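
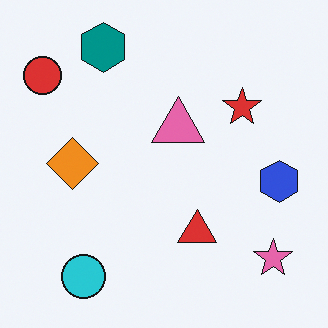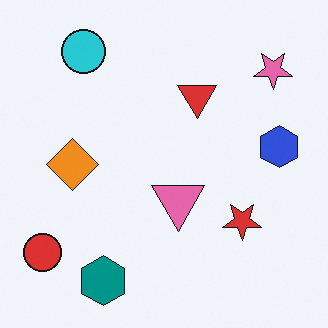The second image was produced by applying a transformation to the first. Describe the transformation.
The image was flipped vertically (top ↔ bottom).

The teal hexagon is in the top-left of the first image and the bottom-left of the second — shapes on opposite sides of the horizontal midline have swapped in a mirror flip.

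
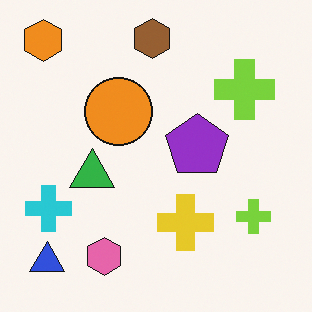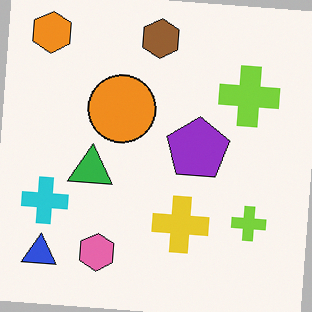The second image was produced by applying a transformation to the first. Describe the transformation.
The second image is the first rotated clockwise by a small amount.

Every shape is tilted by the same angle and the image corners show triangular fill wedges — a whole-image rotation by a non-right angle.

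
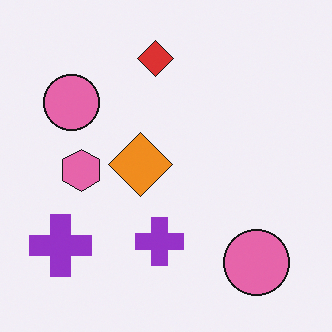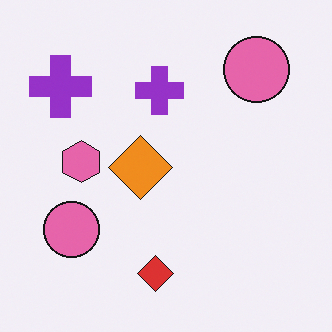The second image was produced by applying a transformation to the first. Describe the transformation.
Flipped vertically (top ↔ bottom).

The red diamond is in the top of the first image and the bottom of the second — shapes on opposite sides of the horizontal midline have swapped in a mirror flip.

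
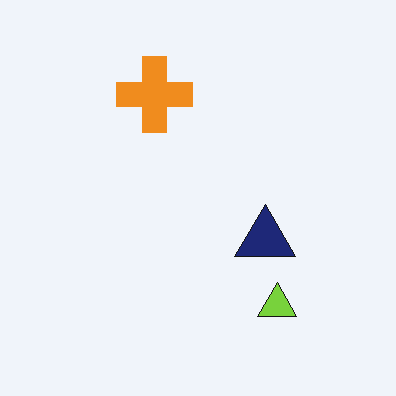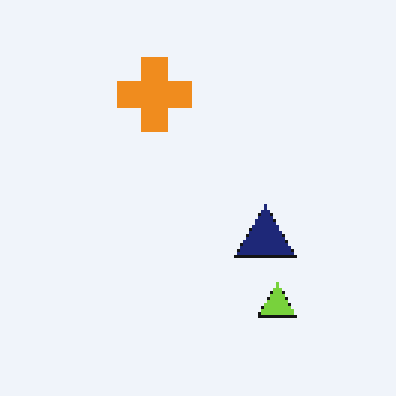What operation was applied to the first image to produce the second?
Lightly pixelated (a mild mosaic effect).

Shapes are reduced to large square blocks; fine edges and outlines are lost — a downscale-then-upscale (mosaic) effect.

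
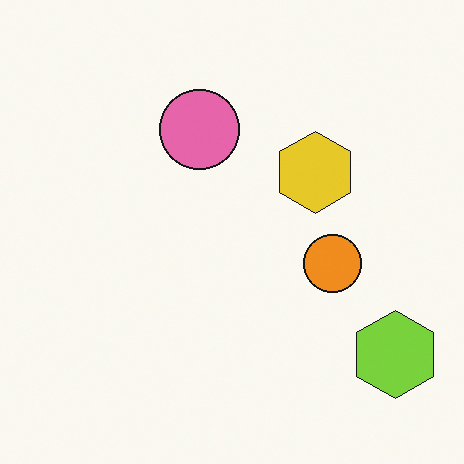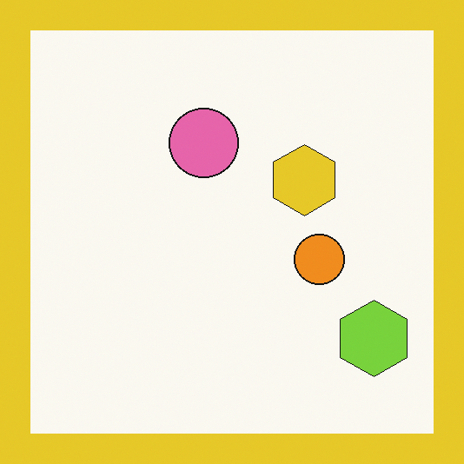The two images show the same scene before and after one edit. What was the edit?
The image was framed with a yellow border.

A solid yellow frame runs around the edge of the second image, with the content slightly shrunk inside it.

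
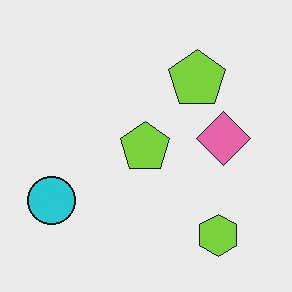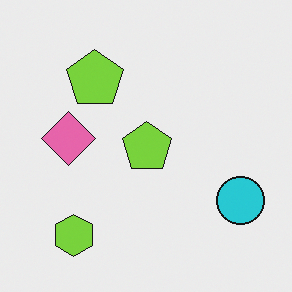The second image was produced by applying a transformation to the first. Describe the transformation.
The second image is the first flipped horizontally (left ↔ right).

The cyan circle is in the bottom-left of the first image and the bottom-right of the second — shapes on opposite sides of the vertical midline have swapped in a mirror flip.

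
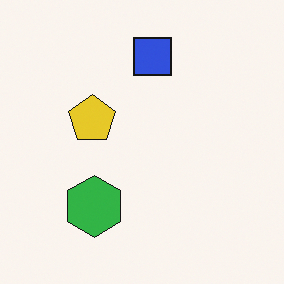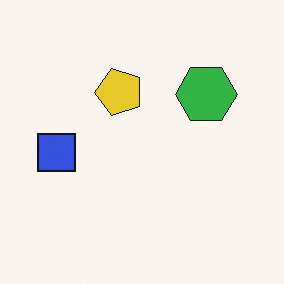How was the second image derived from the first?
Transposed (reflected across the top-left ↔ bottom-right diagonal).

Shapes have swapped their row and column positions — what was in the top-right is now in the bottom-left — a diagonal reflection.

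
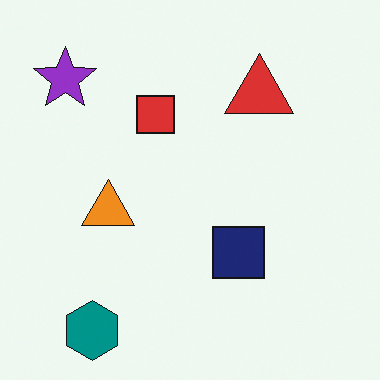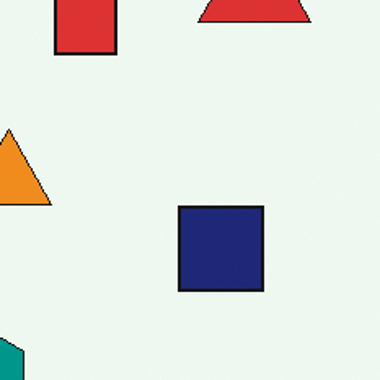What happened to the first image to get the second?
Cropped tightly and scaled back up.

The visible shapes are larger and the field of view is narrower; shapes near the original edges may be partly or wholly outside the frame — a crop-and-rescale.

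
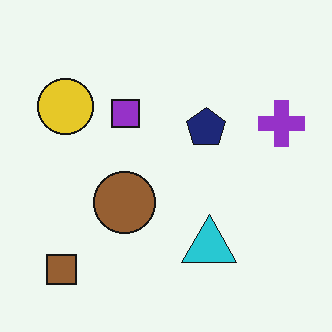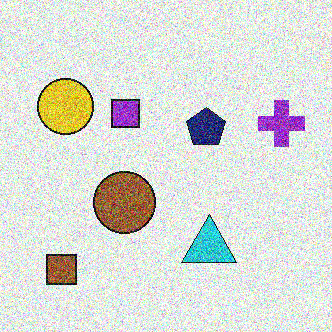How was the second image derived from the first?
Degraded with strong gaussian noise.

Random speckle covers the whole image, including the flat background.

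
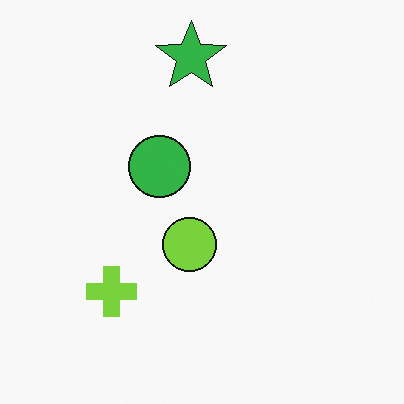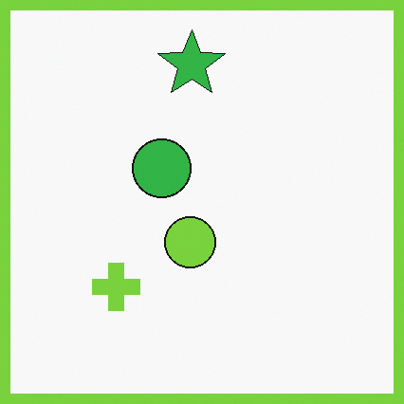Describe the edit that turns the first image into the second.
It was framed with a lime border.

A solid lime frame runs around the edge of the second image, with the content slightly shrunk inside it.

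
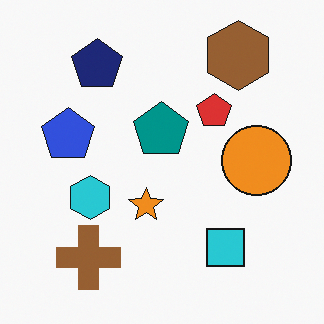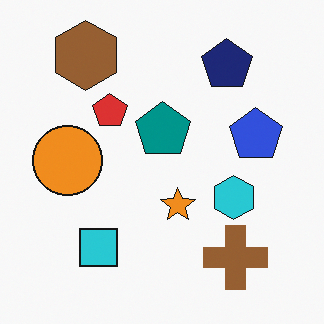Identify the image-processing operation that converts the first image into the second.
The image was flipped horizontally (left ↔ right).

The blue pentagon is in the left of the first image and the right of the second — shapes on opposite sides of the vertical midline have swapped in a mirror flip.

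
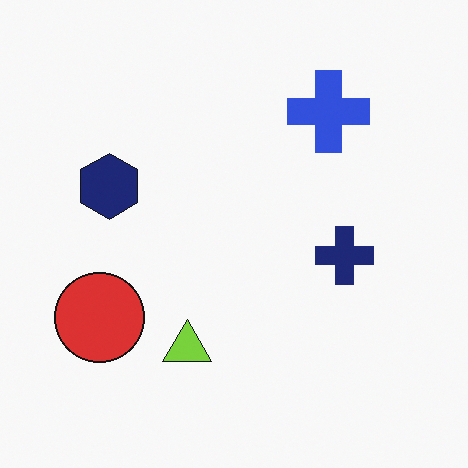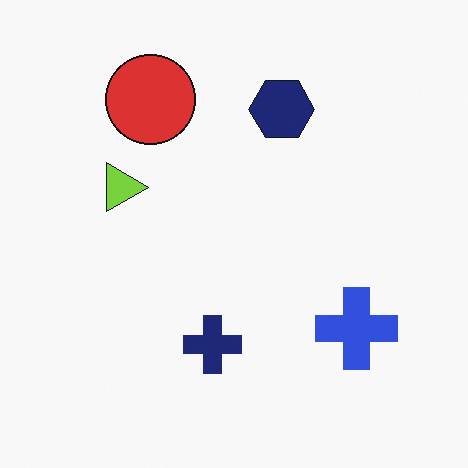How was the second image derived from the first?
The second image is the first rotated 90° clockwise.

The red circle sits in the bottom-left of the first image and the top-left of the second — consistent with a whole-image 90° clockwise rotation.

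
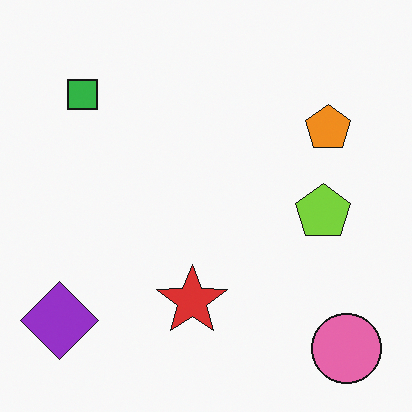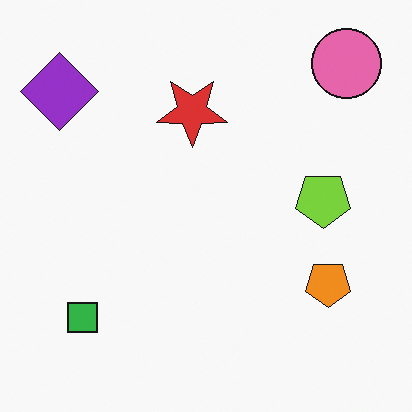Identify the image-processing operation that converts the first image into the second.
This is the original image flipped vertically (top ↔ bottom).

The pink circle is in the bottom-right of the first image and the top-right of the second — shapes on opposite sides of the horizontal midline have swapped in a mirror flip.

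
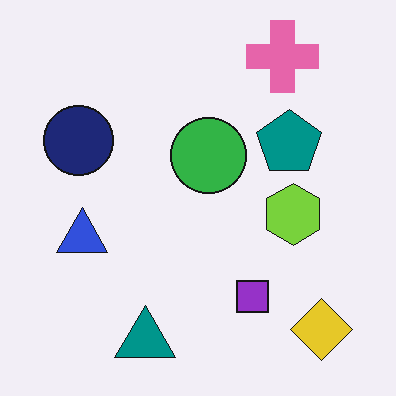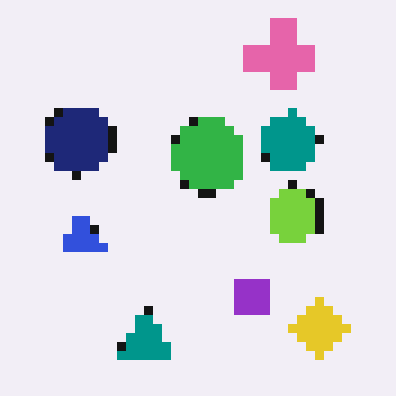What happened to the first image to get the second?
This is the original image coarsely pixelated.

Shapes are reduced to large square blocks; fine edges and outlines are lost — a downscale-then-upscale (mosaic) effect.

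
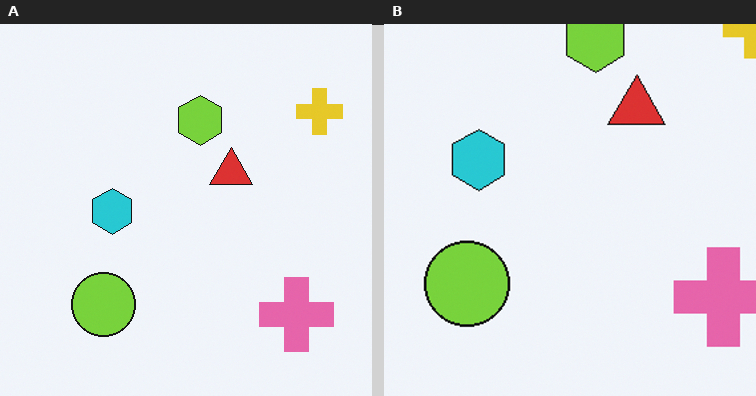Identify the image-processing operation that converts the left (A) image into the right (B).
The transformation is: cropped slightly and scaled back up.

The visible shapes are larger and the field of view is narrower; shapes near the original edges may be partly or wholly outside the frame — a crop-and-rescale.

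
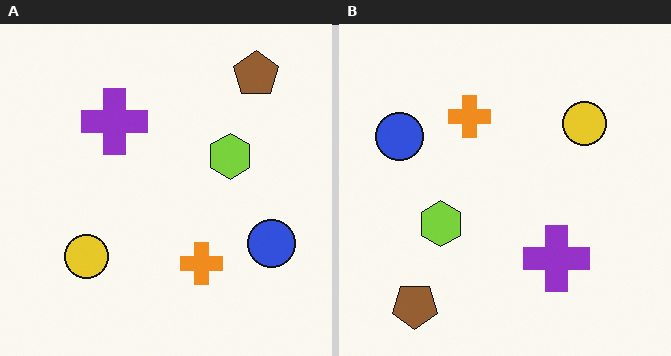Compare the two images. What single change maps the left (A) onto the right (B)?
This is the original image rotated 180°.

The brown pentagon sits in the top-right of the left (A) image and the bottom-left of the right (B) — consistent with a whole-image 180° rotation.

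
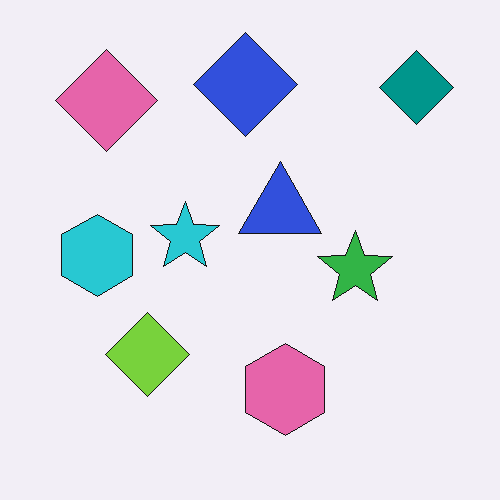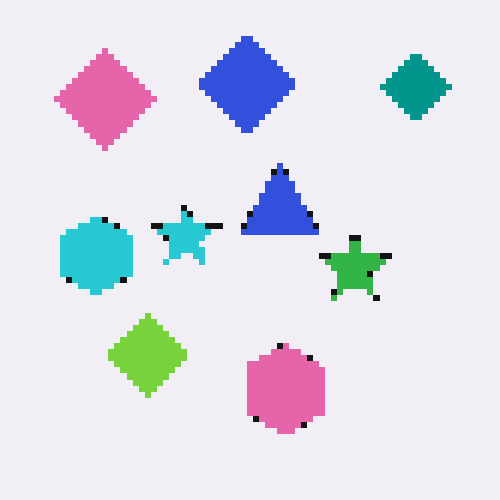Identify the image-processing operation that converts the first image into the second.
The transformation is: moderately pixelated.

Shapes are reduced to large square blocks; fine edges and outlines are lost — a downscale-then-upscale (mosaic) effect.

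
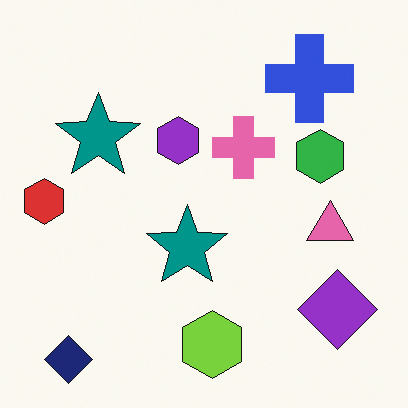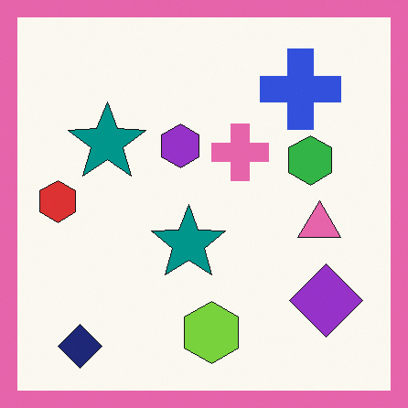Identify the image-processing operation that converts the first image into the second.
Framed with a pink border.

A solid pink frame runs around the edge of the second image, with the content slightly shrunk inside it.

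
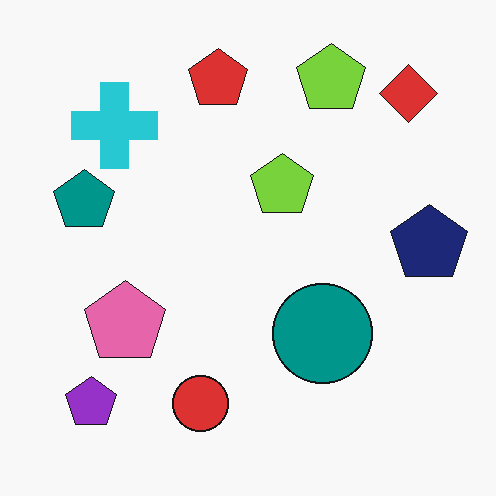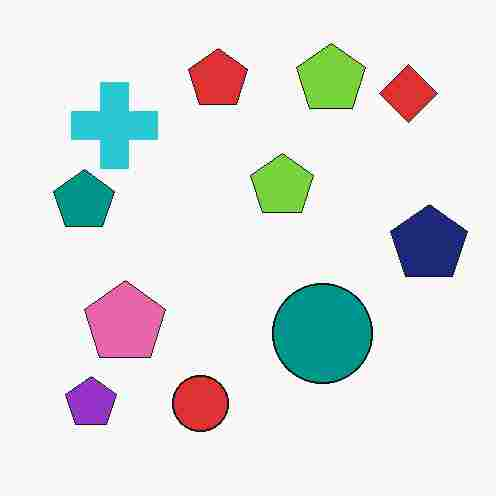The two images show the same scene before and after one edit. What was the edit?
The second image is the first heavily JPEG-compressed with obvious blocking artifacts.

Blocky 8×8 compression artifacts appear around shape edges and the flat background shows ringing — characteristic JPEG degradation.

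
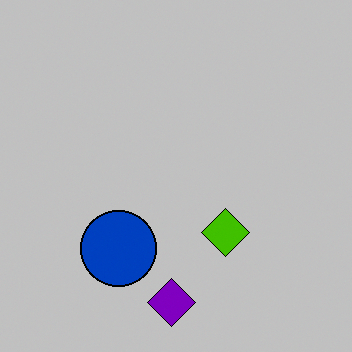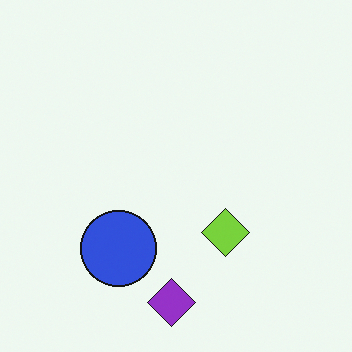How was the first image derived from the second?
Aggressively posterized.

Each flat color has snapped to a coarser quantized level — most visibly, the near-white background has dropped to a flat grey.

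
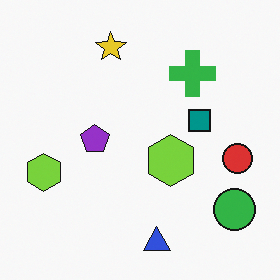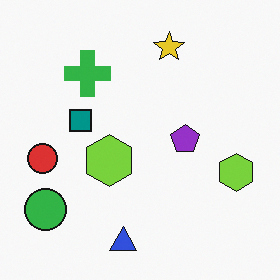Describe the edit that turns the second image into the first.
The image was flipped horizontally (left ↔ right).

The red circle is in the left of the second image and the right of the first — shapes on opposite sides of the vertical midline have swapped in a mirror flip.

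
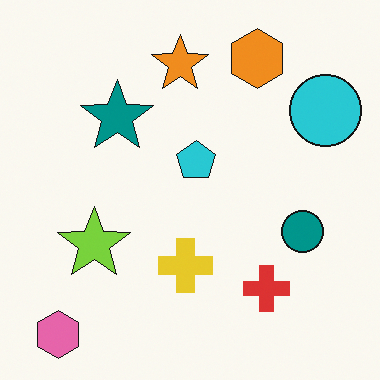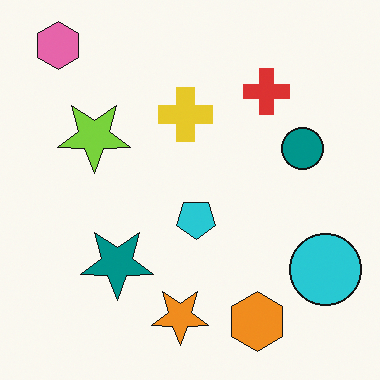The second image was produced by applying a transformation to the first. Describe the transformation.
It was flipped vertically (top ↔ bottom).

The pink hexagon is in the bottom-left of the first image and the top-left of the second — shapes on opposite sides of the horizontal midline have swapped in a mirror flip.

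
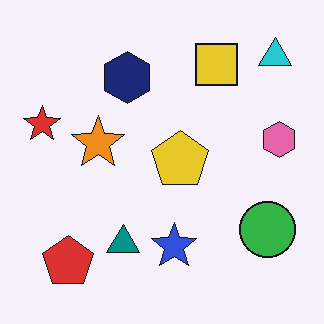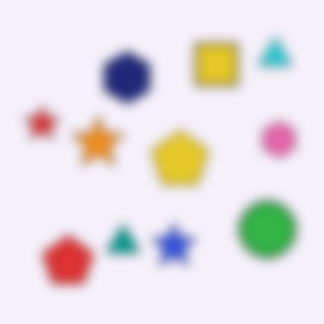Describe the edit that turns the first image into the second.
The image was heavily blurred.

Shape edges and outlines are uniformly softened across the whole image.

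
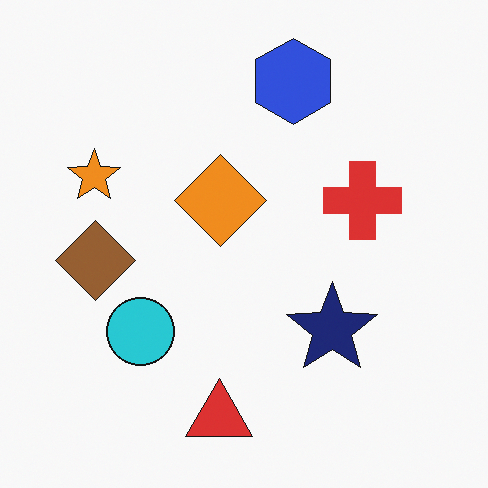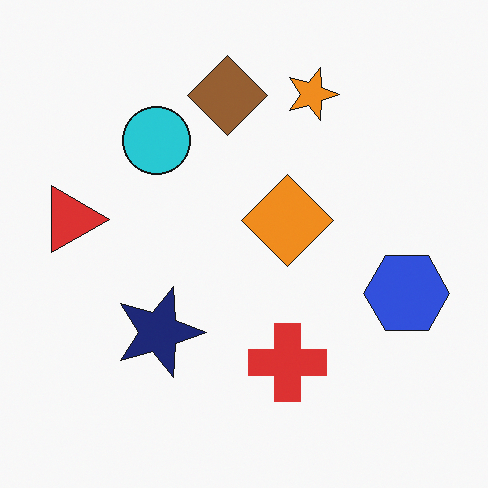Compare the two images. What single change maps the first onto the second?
This is the original image rotated 90° clockwise.

The red triangle sits in the bottom of the first image and the left of the second — consistent with a whole-image 90° clockwise rotation.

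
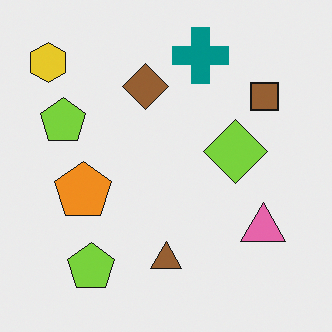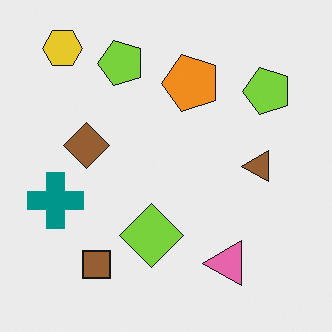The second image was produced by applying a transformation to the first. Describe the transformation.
The image was transposed (reflected across the top-left ↔ bottom-right diagonal).

Shapes have swapped their row and column positions — what was in the top-right is now in the bottom-left — a diagonal reflection.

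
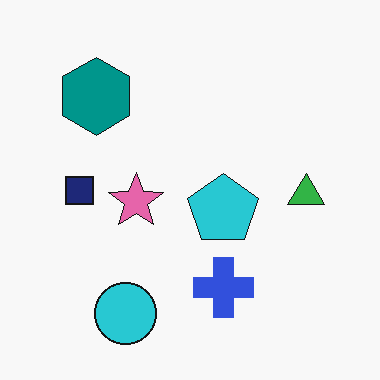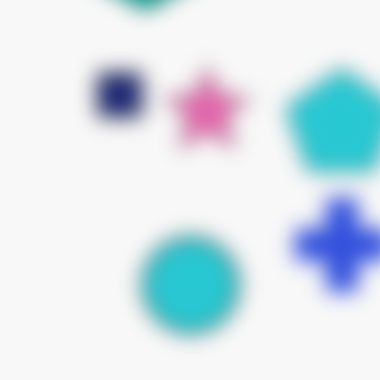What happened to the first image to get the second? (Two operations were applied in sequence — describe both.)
The second image is the first strongly gaussian-blurred, then cropped slightly and scaled back up.

Shape edges and outlines are uniformly softened across the whole image. The visible shapes are larger and the field of view is narrower; shapes near the original edges may be partly or wholly outside the frame — a crop-and-rescale.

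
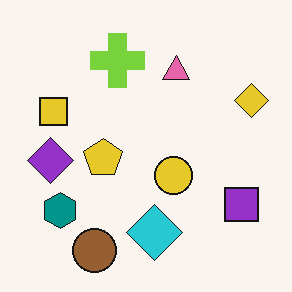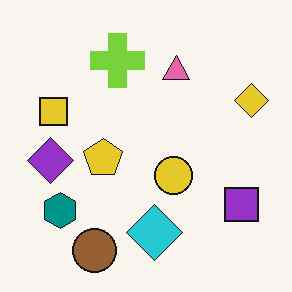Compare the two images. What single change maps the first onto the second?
This is the original image given moderate JPEG compression.

Blocky 8×8 compression artifacts appear around shape edges and the flat background shows ringing — characteristic JPEG degradation.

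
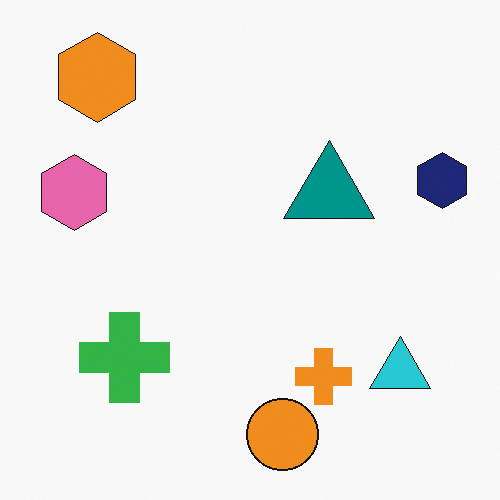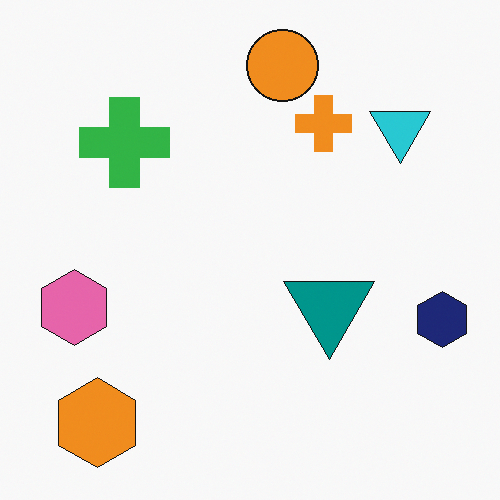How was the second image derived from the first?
It was flipped vertically (top ↔ bottom).

The orange circle is in the bottom of the first image and the top of the second — shapes on opposite sides of the horizontal midline have swapped in a mirror flip.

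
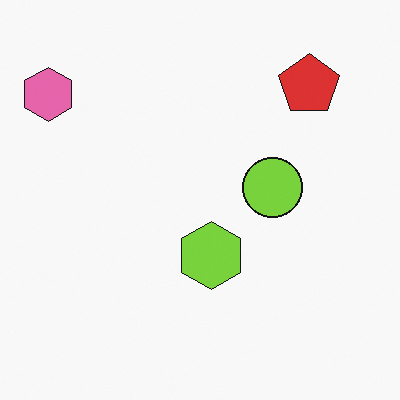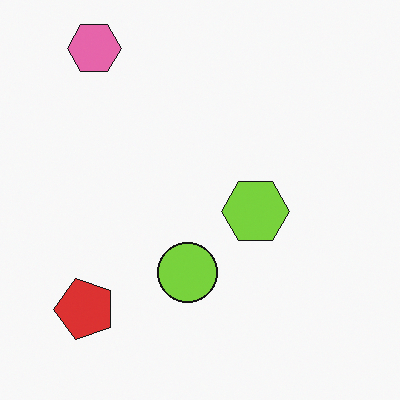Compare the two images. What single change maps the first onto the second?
This is the original image transposed (reflected across the top-left ↔ bottom-right diagonal).

Shapes have swapped their row and column positions — what was in the top-right is now in the bottom-left — a diagonal reflection.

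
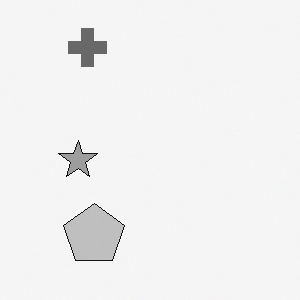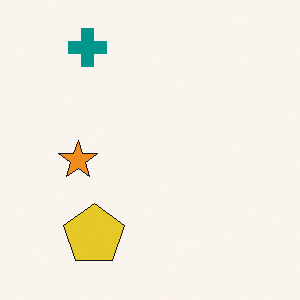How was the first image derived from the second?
The image was converted to grayscale.

All color is removed — every shape is now a shade of grey.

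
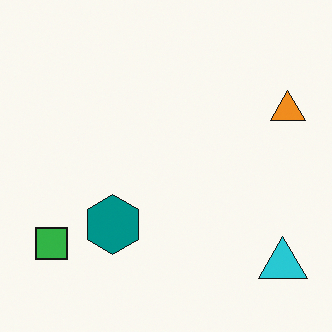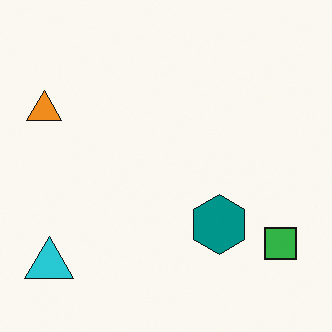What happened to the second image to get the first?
The transformation is: flipped horizontally (left ↔ right).

The orange triangle is in the top-left of the second image and the top-right of the first — shapes on opposite sides of the vertical midline have swapped in a mirror flip.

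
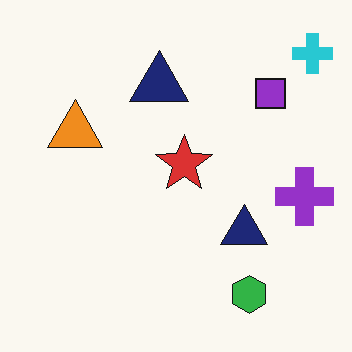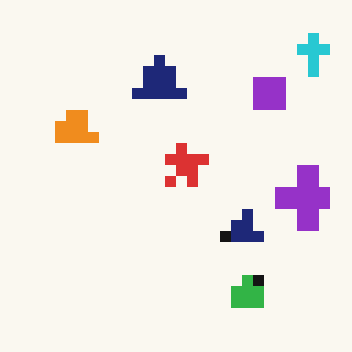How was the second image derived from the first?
Heavily pixelated into large blocks.

Shapes are reduced to large square blocks; fine edges and outlines are lost — a downscale-then-upscale (mosaic) effect.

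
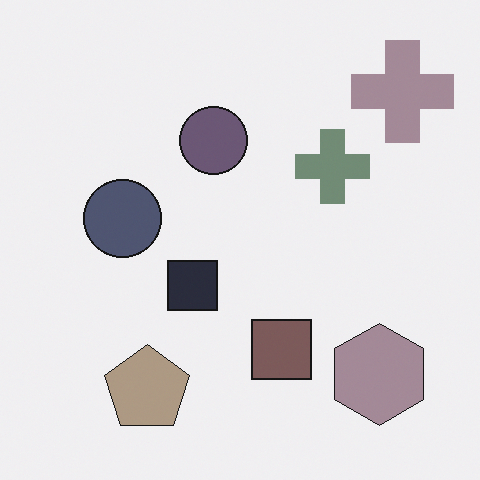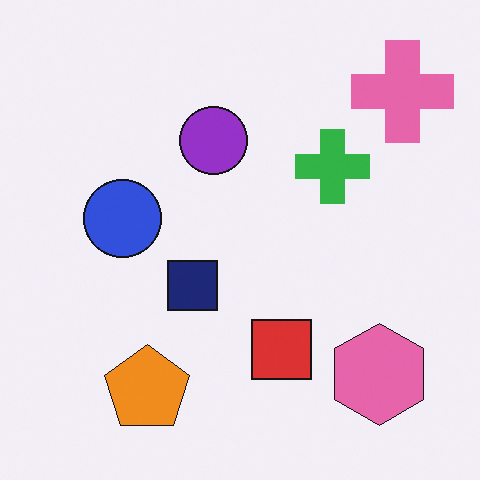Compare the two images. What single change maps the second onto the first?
The first image is the second heavily desaturated.

All colors are more muted and greyish — a global saturation change.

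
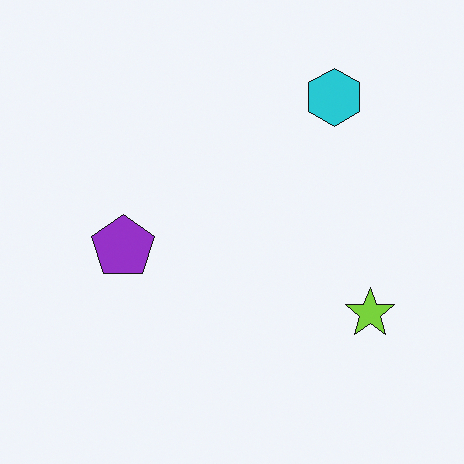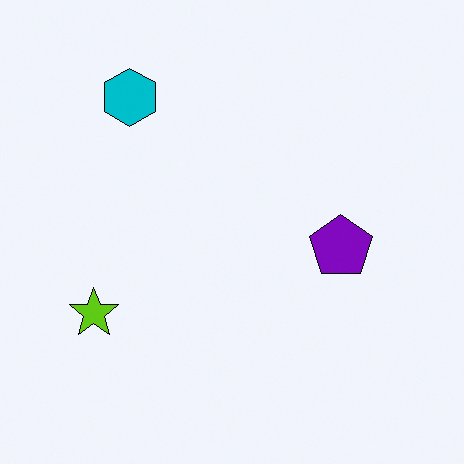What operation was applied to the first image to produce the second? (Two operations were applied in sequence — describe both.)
The second image is the first flipped horizontally (left ↔ right), then given slightly increased contrast.

The lime star is in the bottom-right of the first image and the bottom-left of the second — shapes on opposite sides of the vertical midline have swapped in a mirror flip. Tones are pushed away from mid-grey across the whole image — a global contrast change.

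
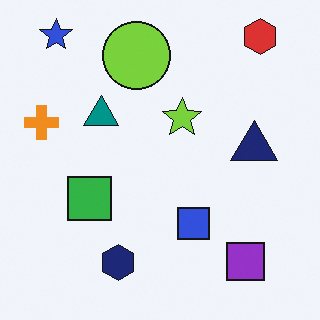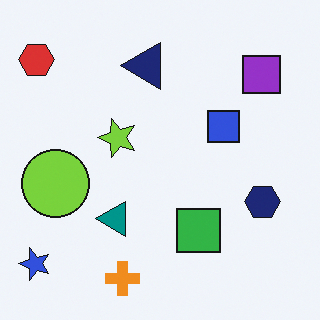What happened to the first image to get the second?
The transformation is: rotated 90° counter-clockwise.

The blue star sits in the top-left of the first image and the bottom-left of the second — consistent with a whole-image 90° counter-clockwise rotation.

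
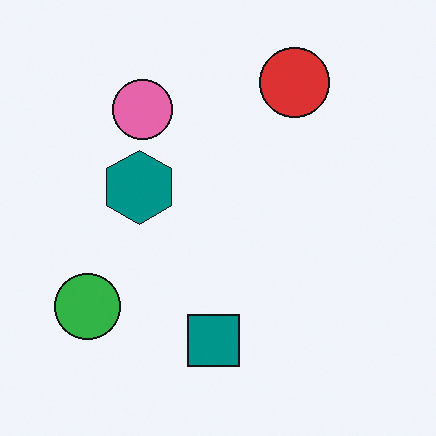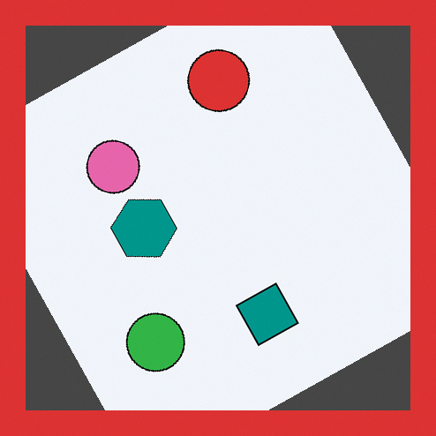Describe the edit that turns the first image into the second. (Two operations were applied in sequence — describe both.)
It was rotated counter-clockwise by a moderate amount, then framed with a red border.

Every shape is tilted by the same angle and the image corners show triangular fill wedges — a whole-image rotation by a non-right angle. A solid red frame runs around the edge of the second image, with the content slightly shrunk inside it.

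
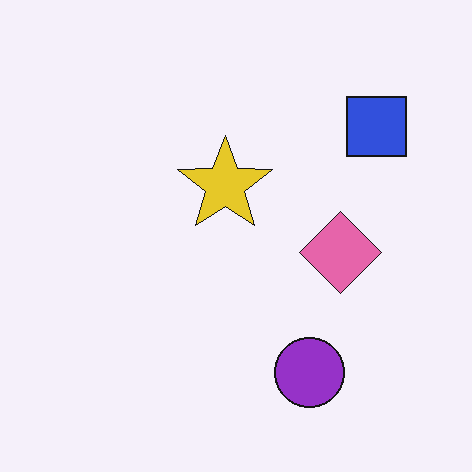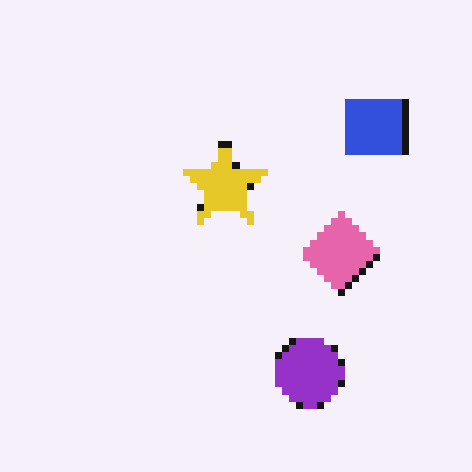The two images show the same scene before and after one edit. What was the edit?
The image was moderately pixelated.

Shapes are reduced to large square blocks; fine edges and outlines are lost — a downscale-then-upscale (mosaic) effect.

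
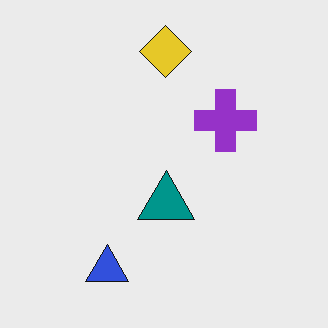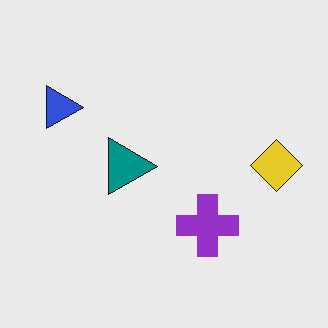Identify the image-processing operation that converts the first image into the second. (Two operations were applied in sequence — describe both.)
Rotated 90° clockwise, then JPEG-compressed with visible artifacts.

The blue triangle sits in the bottom-left of the first image and the top-left of the second — consistent with a whole-image 90° clockwise rotation. Blocky 8×8 compression artifacts appear around shape edges and the flat background shows ringing — characteristic JPEG degradation.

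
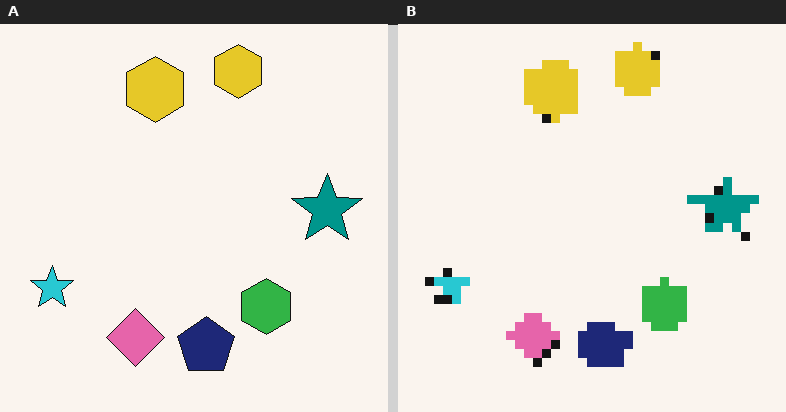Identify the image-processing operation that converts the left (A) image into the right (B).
This is the original image coarsely pixelated.

Shapes are reduced to large square blocks; fine edges and outlines are lost — a downscale-then-upscale (mosaic) effect.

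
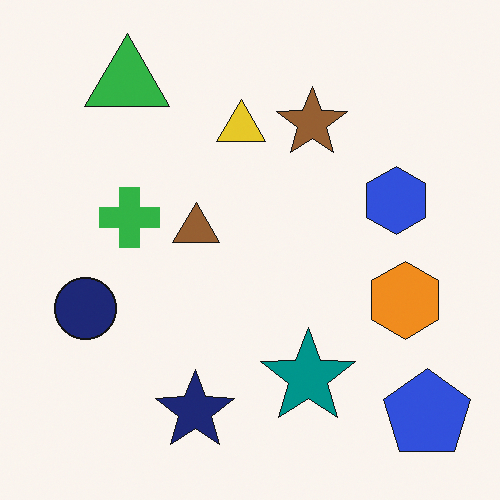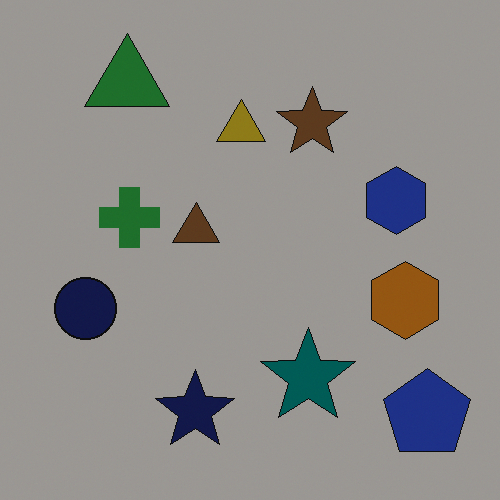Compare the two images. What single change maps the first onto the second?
This is the original image noticeably darkened.

Every pixel — background and shapes alike — is uniformly darkened.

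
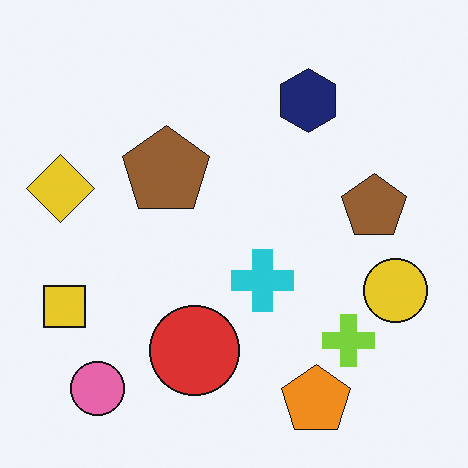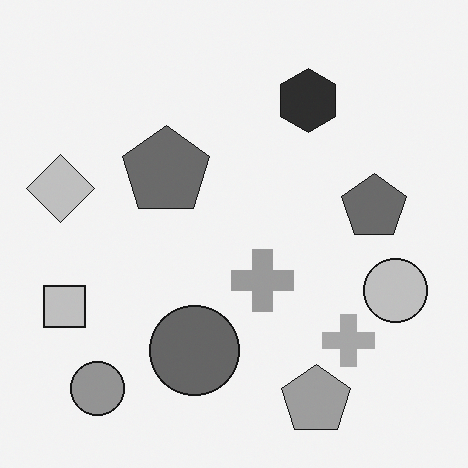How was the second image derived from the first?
The second image is the first converted to grayscale.

All color is removed — every shape is now a shade of grey.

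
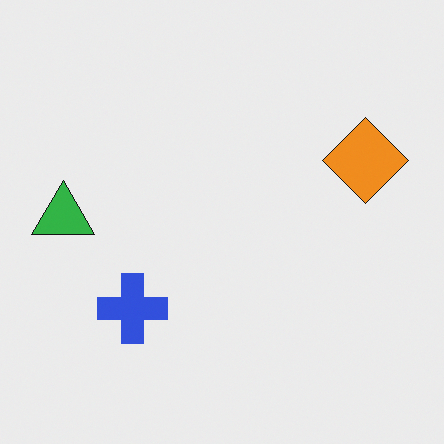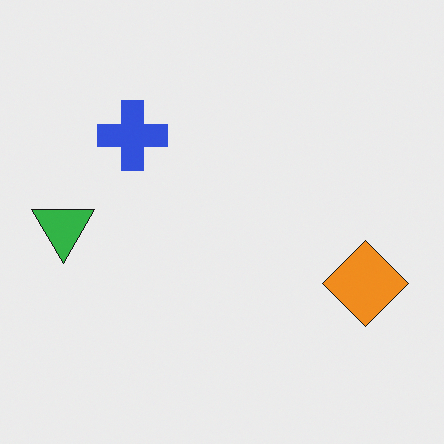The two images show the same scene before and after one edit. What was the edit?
This is the original image flipped vertically (top ↔ bottom).

The blue cross is in the bottom-left of the first image and the top-left of the second — shapes on opposite sides of the horizontal midline have swapped in a mirror flip.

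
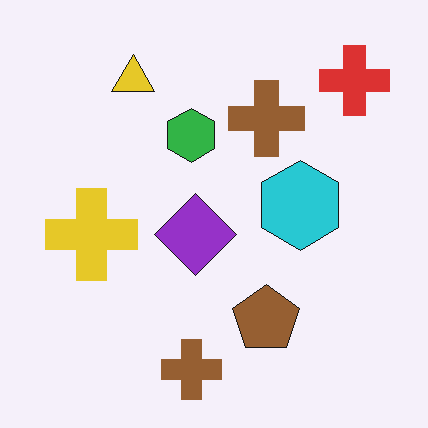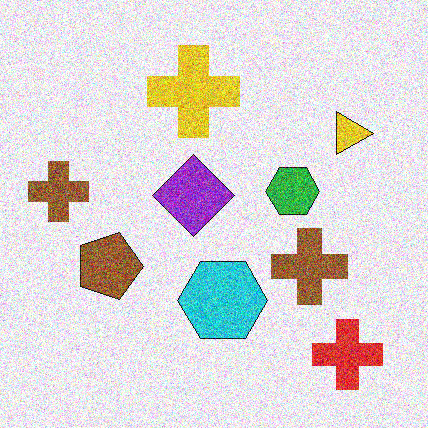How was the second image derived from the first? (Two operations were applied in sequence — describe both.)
The transformation is: degraded with strong gaussian noise, then rotated 90° clockwise.

Random speckle covers the whole image, including the flat background. The red cross sits in the top-right of the first image and the bottom-right of the second — consistent with a whole-image 90° clockwise rotation.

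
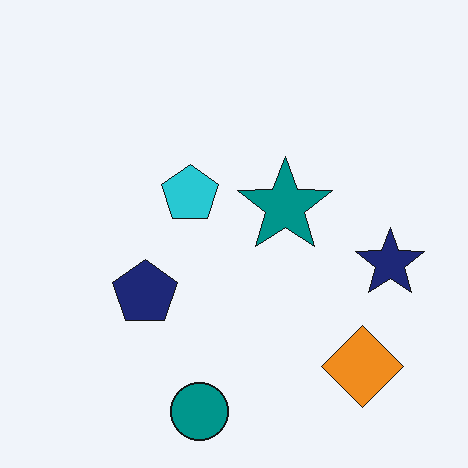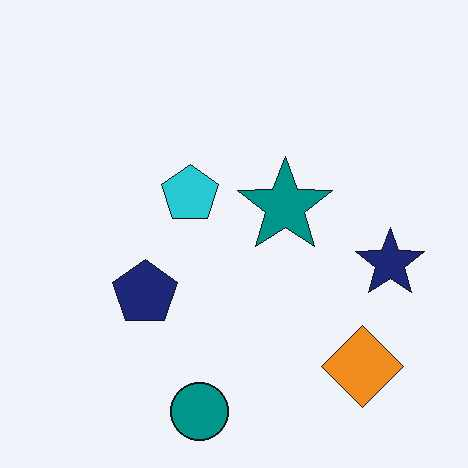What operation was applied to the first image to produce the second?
The image was JPEG-compressed with visible artifacts.

Blocky 8×8 compression artifacts appear around shape edges and the flat background shows ringing — characteristic JPEG degradation.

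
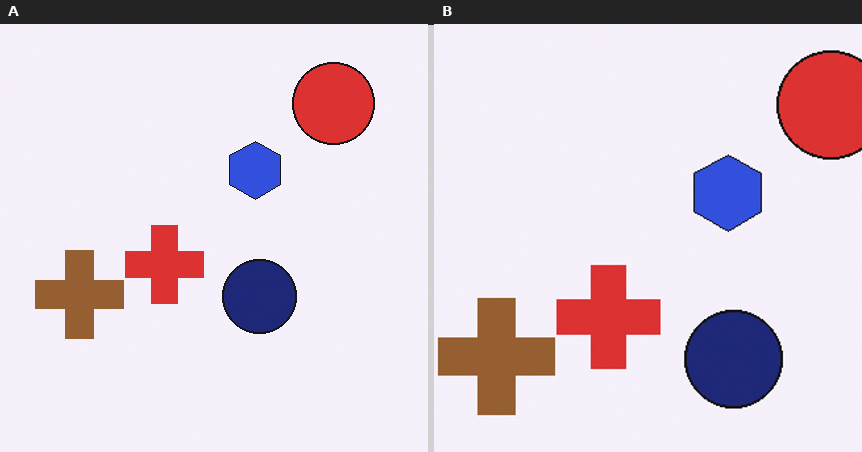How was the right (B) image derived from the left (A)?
The right (B) image is the left (A) cropped slightly and scaled back up.

The visible shapes are larger and the field of view is narrower; shapes near the original edges may be partly or wholly outside the frame — a crop-and-rescale.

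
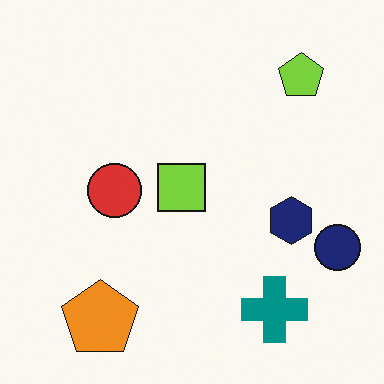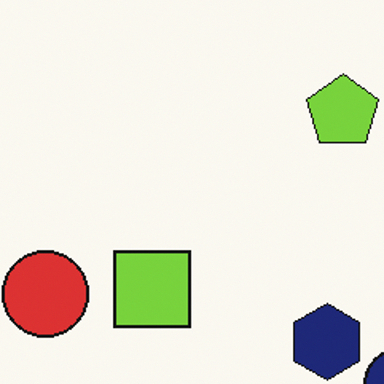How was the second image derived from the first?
The image was cropped to a modestly smaller region and rescaled.

The visible shapes are larger and the field of view is narrower; shapes near the original edges may be partly or wholly outside the frame — a crop-and-rescale.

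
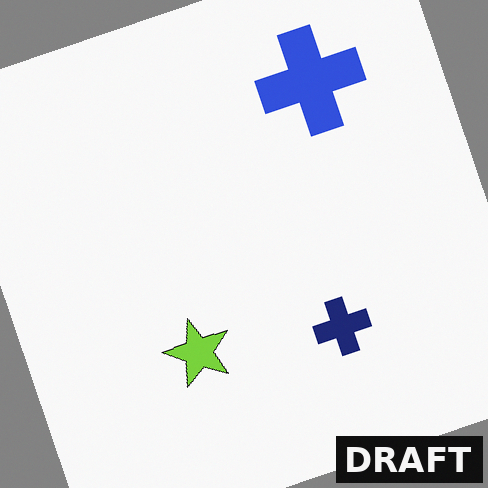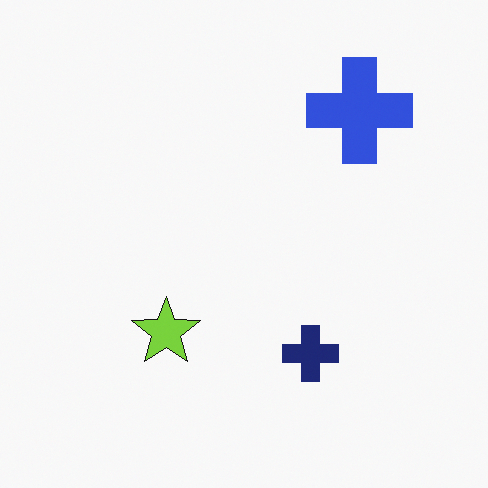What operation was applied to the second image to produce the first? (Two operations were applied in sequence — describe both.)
It was rotated counter-clockwise by a moderate amount, then watermarked with the text "DRAFT" in the lower-right corner.

Every shape is tilted by the same angle and the image corners show triangular fill wedges — a whole-image rotation by a non-right angle. A dark label reading "DRAFT" appears in the lower-right corner.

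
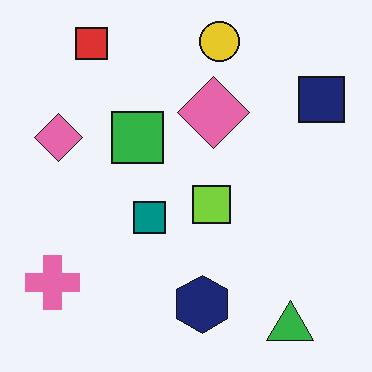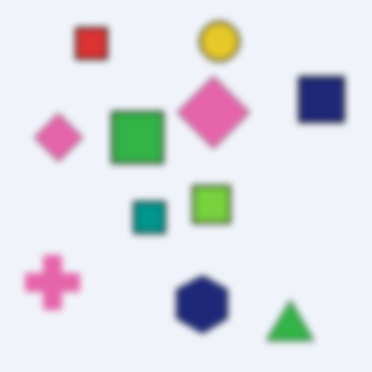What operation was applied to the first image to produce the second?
The transformation is: moderately blurred.

Shape edges and outlines are uniformly softened across the whole image.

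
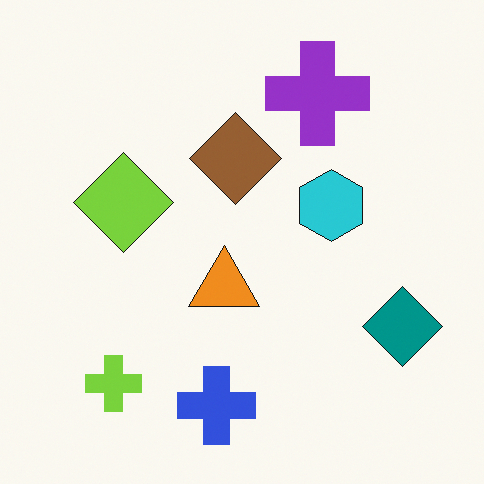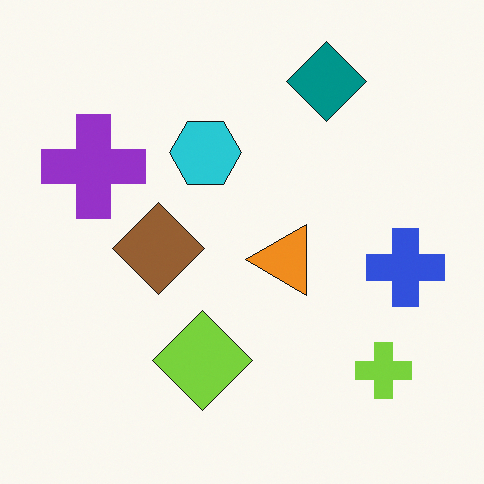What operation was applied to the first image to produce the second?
The transformation is: rotated 90° counter-clockwise.

The lime cross sits in the bottom-left of the first image and the bottom-right of the second — consistent with a whole-image 90° counter-clockwise rotation.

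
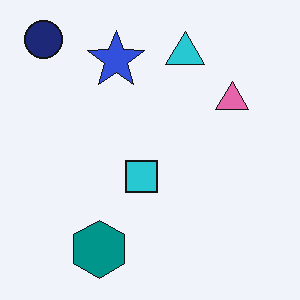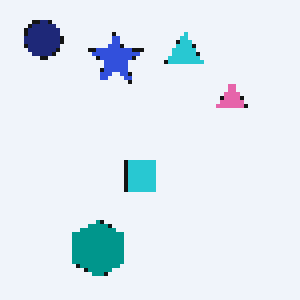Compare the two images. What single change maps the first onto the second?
The image was lightly pixelated (a mild mosaic effect).

Shapes are reduced to large square blocks; fine edges and outlines are lost — a downscale-then-upscale (mosaic) effect.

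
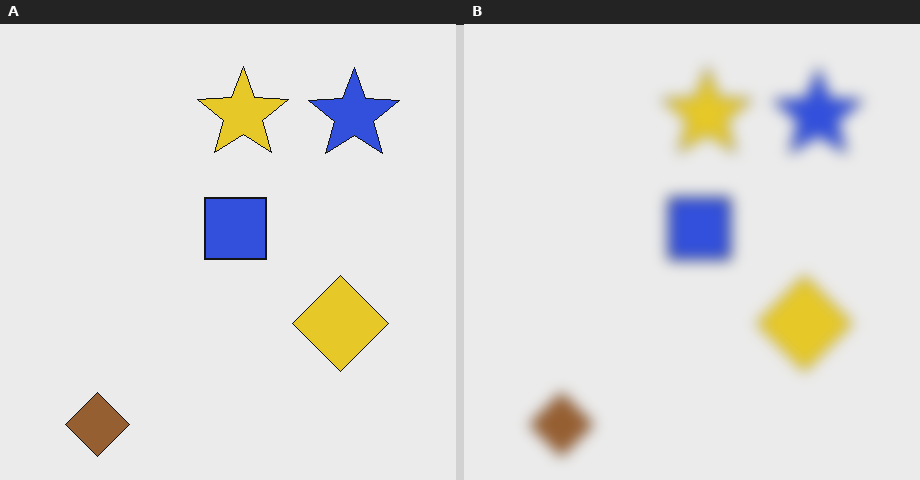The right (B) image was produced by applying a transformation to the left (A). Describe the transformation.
The right (B) image is the left (A) heavily blurred.

Shape edges and outlines are uniformly softened across the whole image.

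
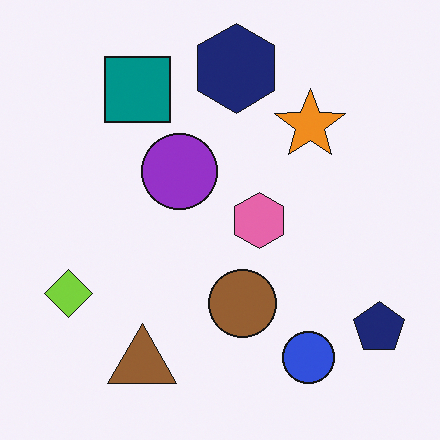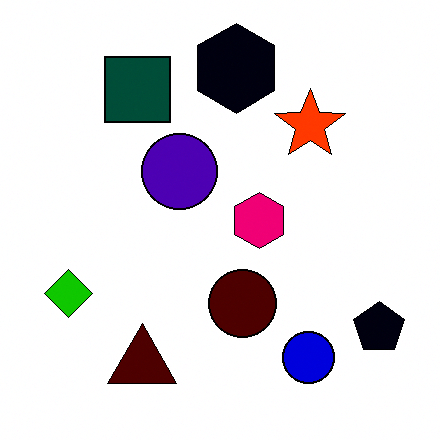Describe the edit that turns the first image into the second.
This is the original image given much higher contrast.

Tones are pushed away from mid-grey across the whole image — a global contrast change.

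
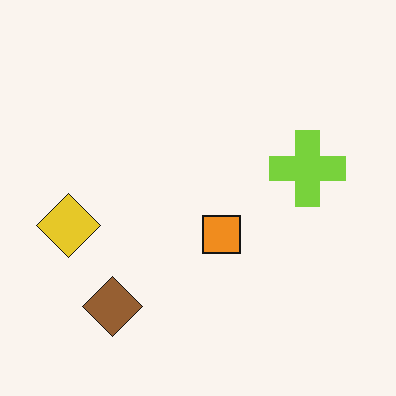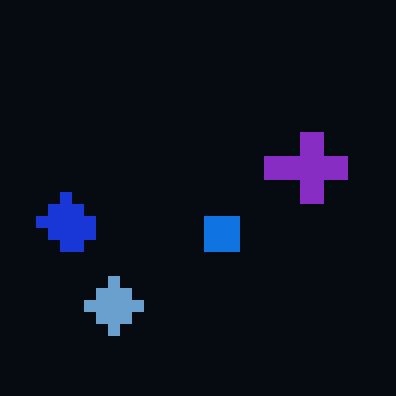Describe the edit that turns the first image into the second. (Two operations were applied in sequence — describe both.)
The second image is the first color-inverted (negative), then coarsely pixelated.

The light background has become dark and every shape's color is its complement — a photographic negative. Shapes are reduced to large square blocks; fine edges and outlines are lost — a downscale-then-upscale (mosaic) effect.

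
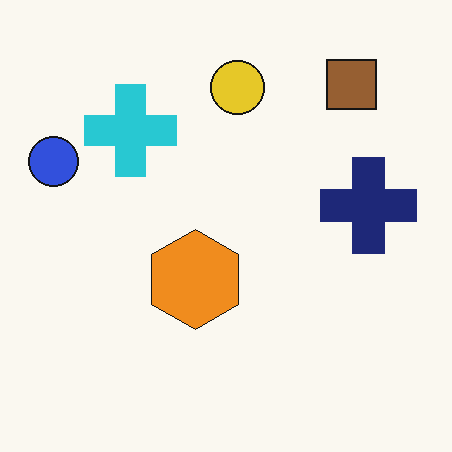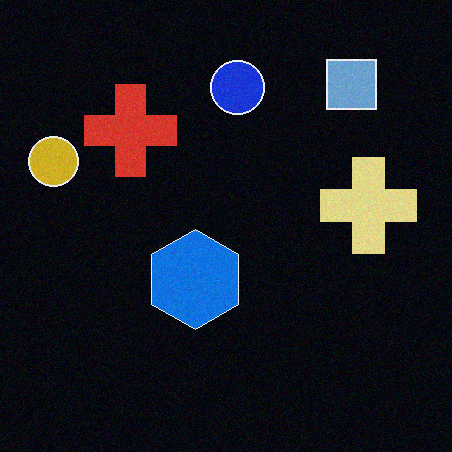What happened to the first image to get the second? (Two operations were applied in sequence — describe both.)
Color-inverted (negative), then degraded with a light layer of grain.

The light background has become dark and every shape's color is its complement — a photographic negative. Random speckle covers the whole image, including the flat background.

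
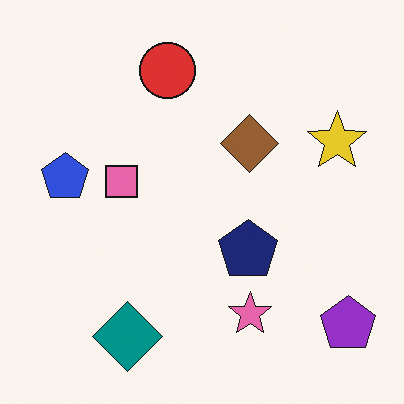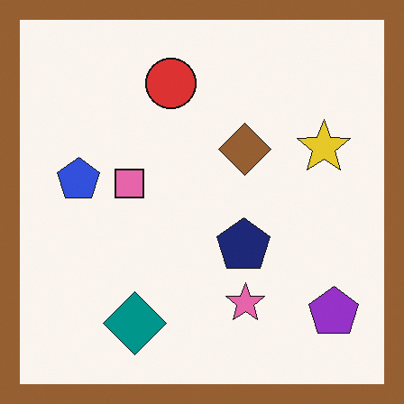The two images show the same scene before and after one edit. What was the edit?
The second image is the first framed with a brown border.

A solid brown frame runs around the edge of the second image, with the content slightly shrunk inside it.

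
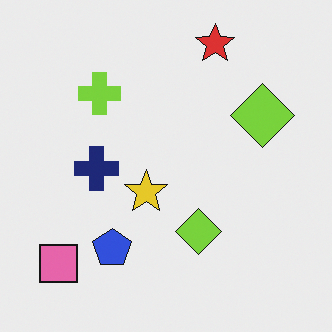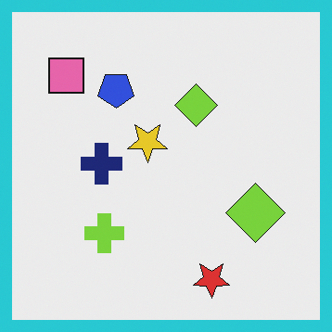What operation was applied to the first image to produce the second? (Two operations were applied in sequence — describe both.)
The image was flipped vertically (top ↔ bottom), then framed with a cyan border.

The red star is in the top of the first image and the bottom of the second — shapes on opposite sides of the horizontal midline have swapped in a mirror flip. A solid cyan frame runs around the edge of the second image, with the content slightly shrunk inside it.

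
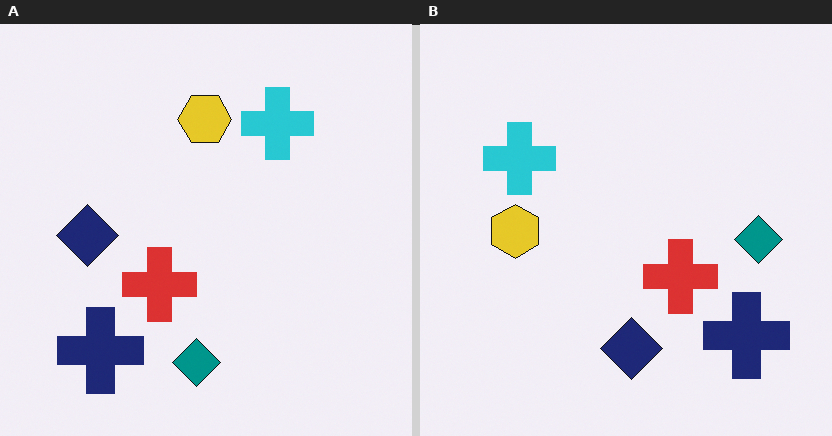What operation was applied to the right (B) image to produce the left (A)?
This is the original image rotated 90° clockwise.

The navy cross sits in the bottom-right of the right (B) image and the bottom-left of the left (A) — consistent with a whole-image 90° clockwise rotation.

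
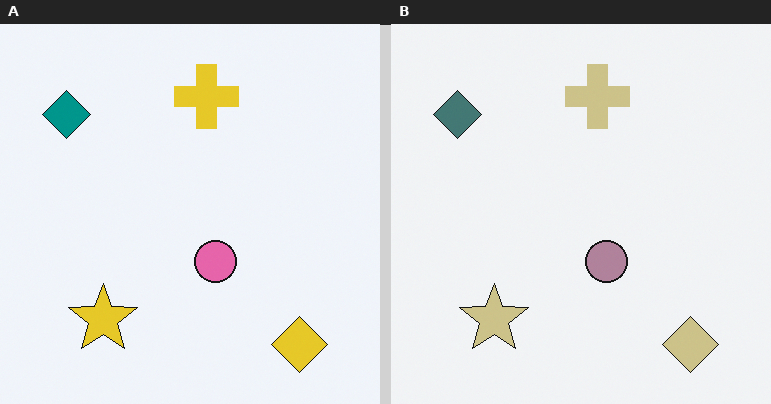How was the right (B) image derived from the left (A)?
It was heavily desaturated.

All colors are more muted and greyish — a global saturation change.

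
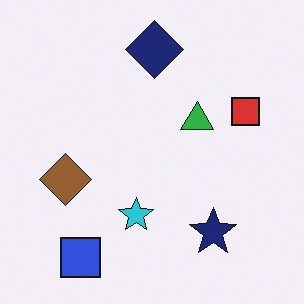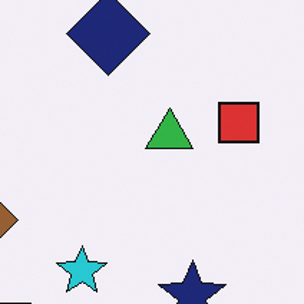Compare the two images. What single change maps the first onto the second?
This is the original image cropped to a modestly smaller region and rescaled.

The visible shapes are larger and the field of view is narrower; shapes near the original edges may be partly or wholly outside the frame — a crop-and-rescale.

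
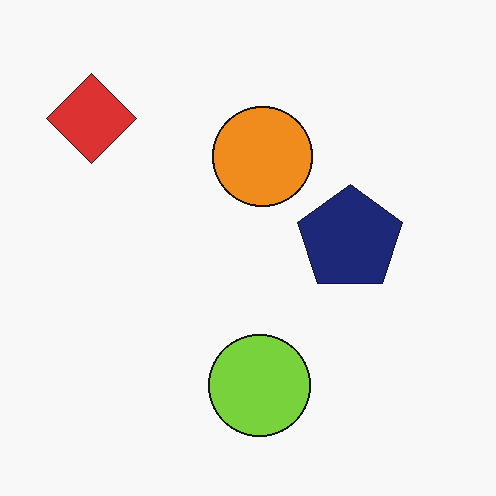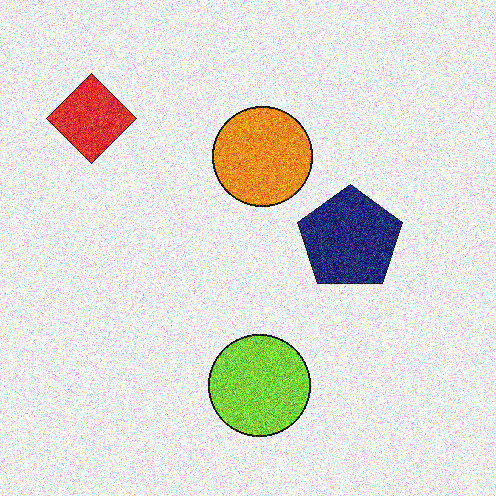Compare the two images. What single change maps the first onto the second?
The image was degraded with a thick layer of grain.

Random speckle covers the whole image, including the flat background.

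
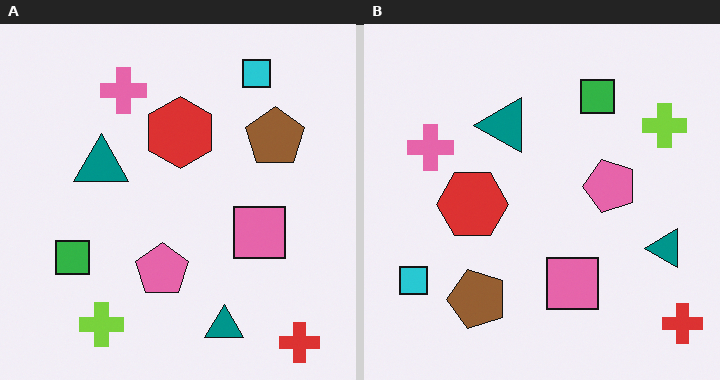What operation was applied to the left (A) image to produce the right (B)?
Transposed (reflected across the top-left ↔ bottom-right diagonal).

Shapes have swapped their row and column positions — what was in the top-right is now in the bottom-left — a diagonal reflection.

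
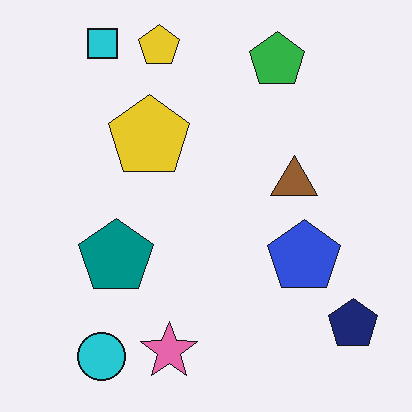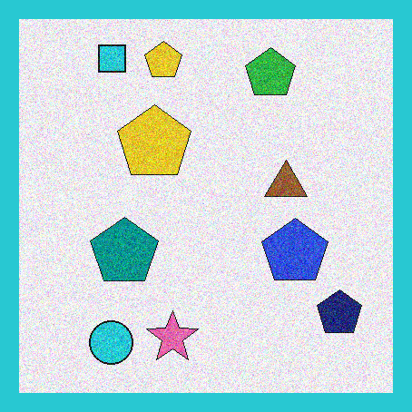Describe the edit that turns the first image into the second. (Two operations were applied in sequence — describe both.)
The image was degraded with strong gaussian noise, then framed with a cyan border.

Random speckle covers the whole image, including the flat background. A solid cyan frame runs around the edge of the second image, with the content slightly shrunk inside it.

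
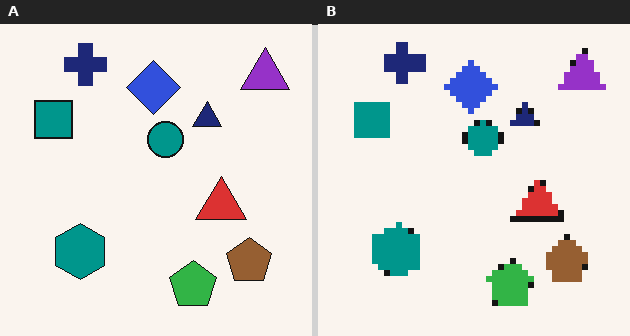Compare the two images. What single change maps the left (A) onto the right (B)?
The transformation is: moderately pixelated.

Shapes are reduced to large square blocks; fine edges and outlines are lost — a downscale-then-upscale (mosaic) effect.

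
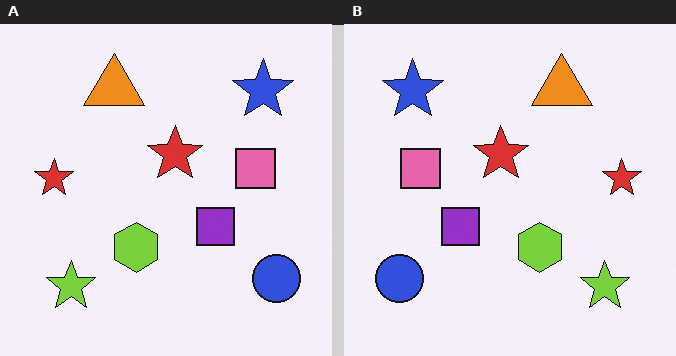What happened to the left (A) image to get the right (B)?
The right (B) image is the left (A) flipped horizontally (left ↔ right).

The blue circle is in the bottom-right of the left (A) image and the bottom-left of the right (B) — shapes on opposite sides of the vertical midline have swapped in a mirror flip.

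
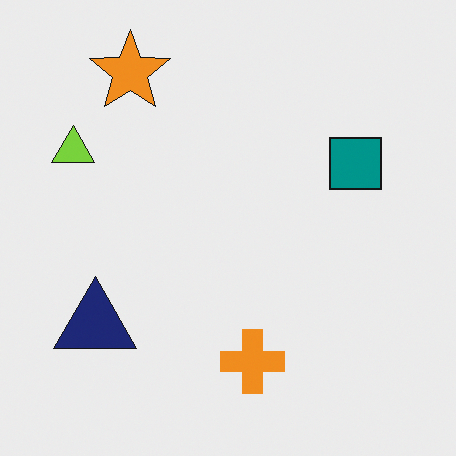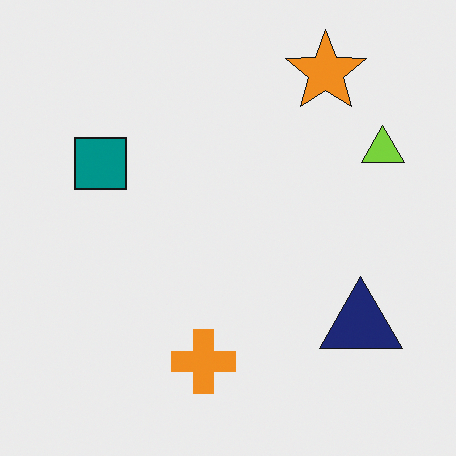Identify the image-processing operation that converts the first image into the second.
The transformation is: flipped horizontally (left ↔ right).

The lime triangle is in the top-left of the first image and the top-right of the second — shapes on opposite sides of the vertical midline have swapped in a mirror flip.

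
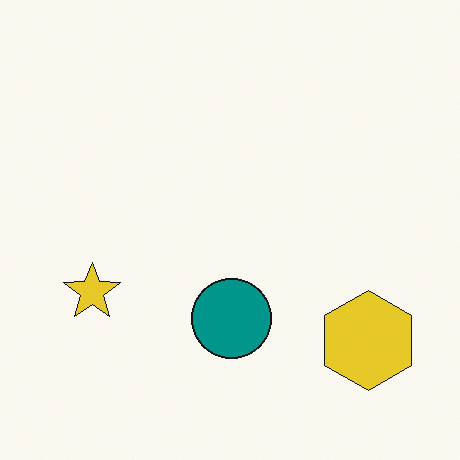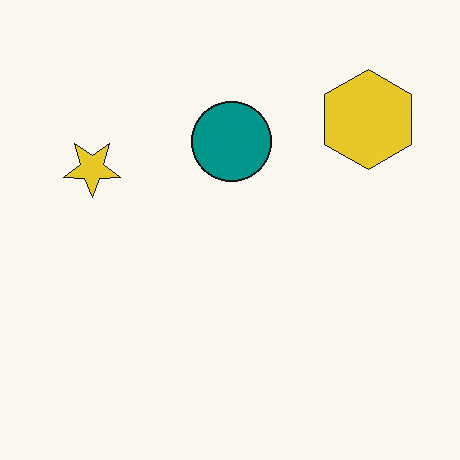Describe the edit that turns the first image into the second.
It was flipped vertically (top ↔ bottom).

The yellow hexagon is in the bottom-right of the first image and the top-right of the second — shapes on opposite sides of the horizontal midline have swapped in a mirror flip.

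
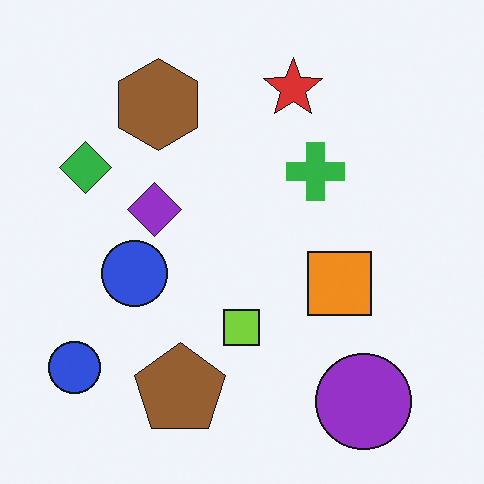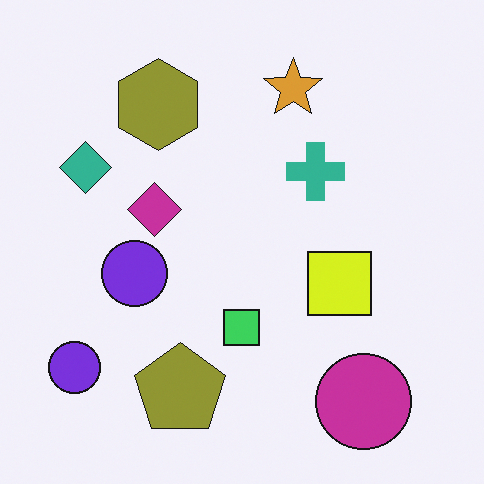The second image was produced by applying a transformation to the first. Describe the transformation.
Hue-shifted slightly.

Every shape's color has rotated by the same amount around the hue wheel — a uniform hue shift.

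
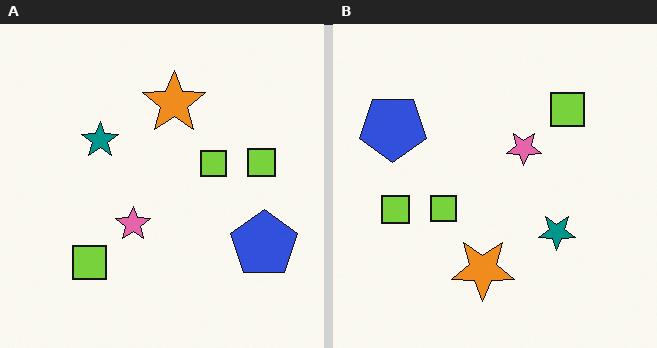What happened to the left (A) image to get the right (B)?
This is the original image rotated 180°.

The blue pentagon sits in the bottom-right of the left (A) image and the top-left of the right (B) — consistent with a whole-image 180° rotation.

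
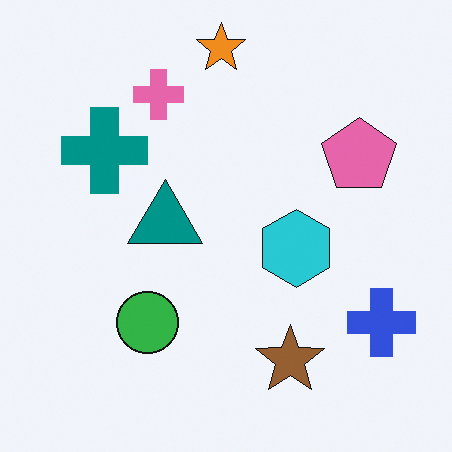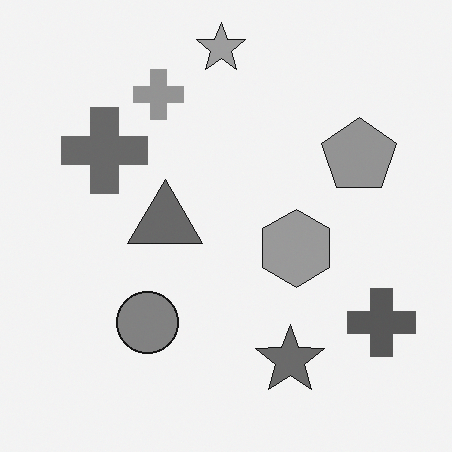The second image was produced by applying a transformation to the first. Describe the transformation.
It was converted to grayscale.

All color is removed — every shape is now a shade of grey.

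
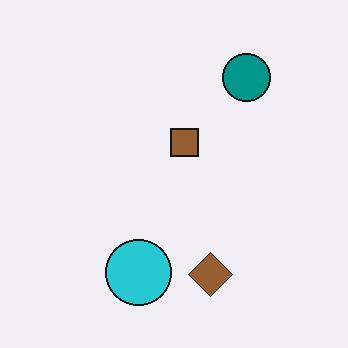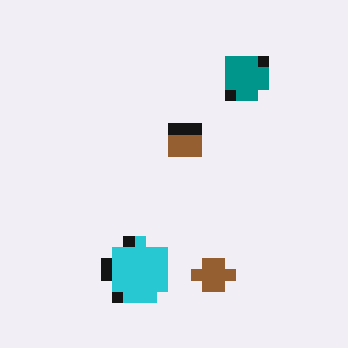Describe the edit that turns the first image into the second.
The image was heavily pixelated into large blocks.

Shapes are reduced to large square blocks; fine edges and outlines are lost — a downscale-then-upscale (mosaic) effect.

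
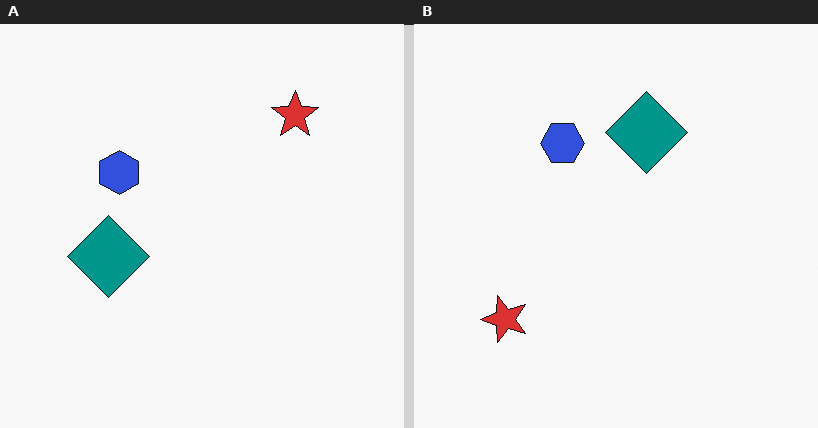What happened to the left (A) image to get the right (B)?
The right (B) image is the left (A) transposed (reflected across the top-left ↔ bottom-right diagonal).

Shapes have swapped their row and column positions — what was in the top-right is now in the bottom-left — a diagonal reflection.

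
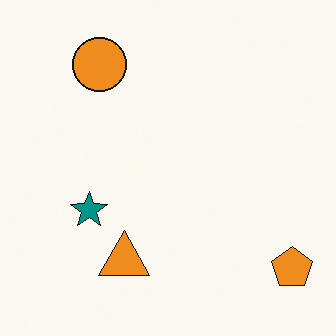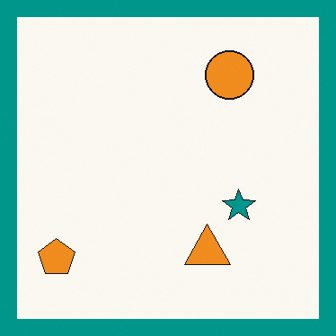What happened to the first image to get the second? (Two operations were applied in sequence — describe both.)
It was flipped horizontally (left ↔ right), then framed with a teal border.

The orange pentagon is in the bottom-right of the first image and the bottom-left of the second — shapes on opposite sides of the vertical midline have swapped in a mirror flip. A solid teal frame runs around the edge of the second image, with the content slightly shrunk inside it.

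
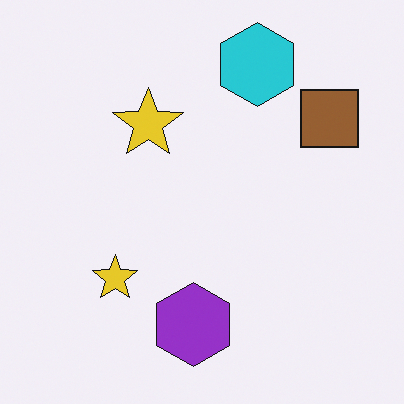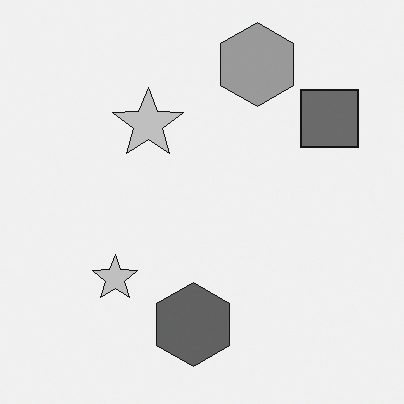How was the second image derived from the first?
It was converted to grayscale.

All color is removed — every shape is now a shade of grey.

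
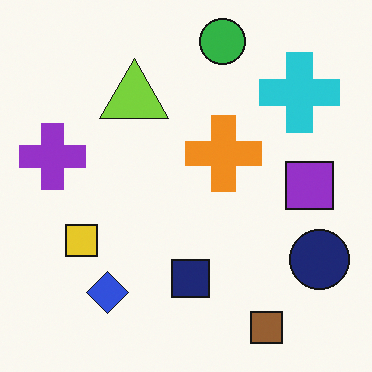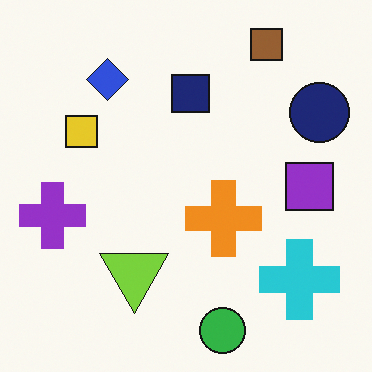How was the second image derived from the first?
The transformation is: flipped vertically (top ↔ bottom).

The green circle is in the top of the first image and the bottom of the second — shapes on opposite sides of the horizontal midline have swapped in a mirror flip.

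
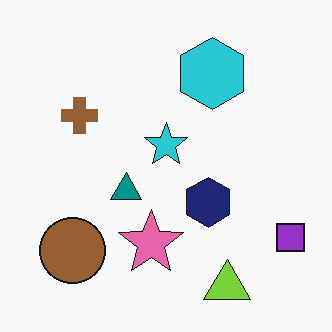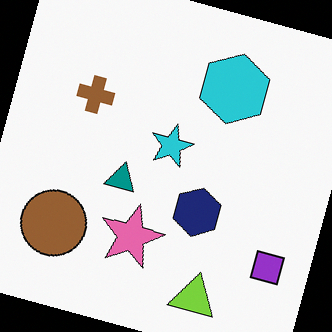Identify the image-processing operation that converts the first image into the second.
The image was rotated clockwise by a clearly visible amount.

Every shape is tilted by the same angle and the image corners show triangular fill wedges — a whole-image rotation by a non-right angle.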